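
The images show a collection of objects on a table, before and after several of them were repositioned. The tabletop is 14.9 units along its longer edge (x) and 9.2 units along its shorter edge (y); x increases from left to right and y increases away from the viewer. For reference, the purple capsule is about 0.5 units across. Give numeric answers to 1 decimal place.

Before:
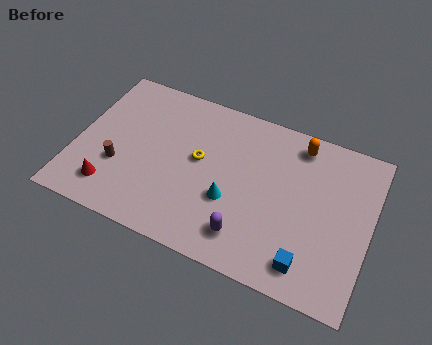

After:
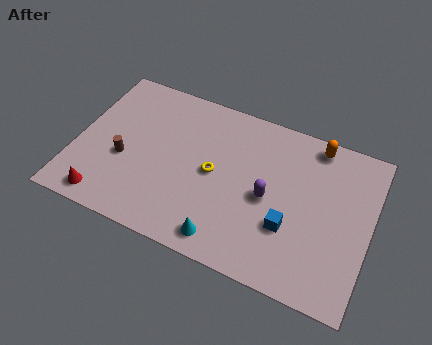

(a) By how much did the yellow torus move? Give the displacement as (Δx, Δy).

(0.8, -0.5)

The yellow torus started near (6.2, 5.1) and ended near (7.0, 4.6).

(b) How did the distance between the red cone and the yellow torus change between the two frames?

+0.9

They were about 5.3 units apart before and 6.2 after — 0.9 units further apart.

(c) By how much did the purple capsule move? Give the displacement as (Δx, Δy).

(0.8, 2.5)

From the two frames, the purple capsule sits at roughly (9.0, 1.8) before and (9.8, 4.3) after.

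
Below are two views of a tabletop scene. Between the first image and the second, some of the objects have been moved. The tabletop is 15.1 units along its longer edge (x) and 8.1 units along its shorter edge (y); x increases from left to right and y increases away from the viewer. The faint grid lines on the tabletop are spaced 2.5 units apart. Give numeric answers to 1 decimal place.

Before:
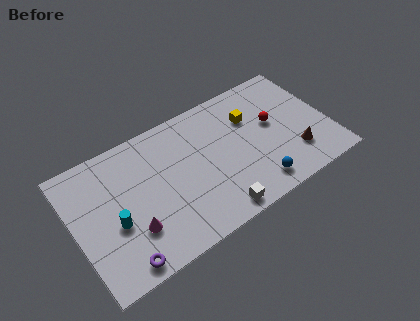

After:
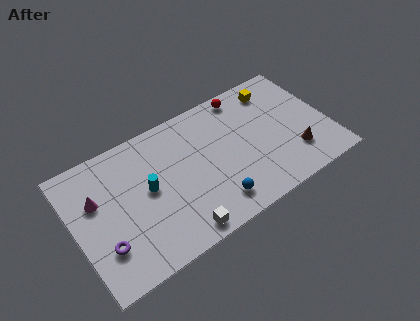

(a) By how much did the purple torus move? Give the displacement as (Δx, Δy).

(-0.8, 1.4)

From the two frames, the purple torus sits at roughly (2.2, 0.9) before and (1.4, 2.3) after.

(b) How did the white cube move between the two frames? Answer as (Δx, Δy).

(-2.2, 0.0)

The white cube started near (7.8, 0.9) and ended near (5.6, 0.9).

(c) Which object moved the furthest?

the magenta cone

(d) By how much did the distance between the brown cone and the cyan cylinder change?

-1.9

Before: roughly 10.7 units apart; after: 8.8. That's 1.9 units closer together.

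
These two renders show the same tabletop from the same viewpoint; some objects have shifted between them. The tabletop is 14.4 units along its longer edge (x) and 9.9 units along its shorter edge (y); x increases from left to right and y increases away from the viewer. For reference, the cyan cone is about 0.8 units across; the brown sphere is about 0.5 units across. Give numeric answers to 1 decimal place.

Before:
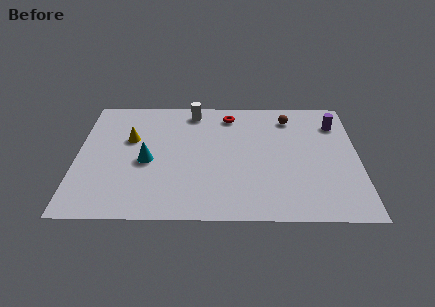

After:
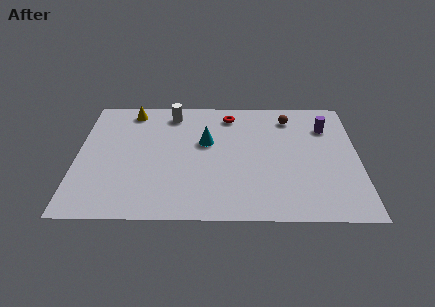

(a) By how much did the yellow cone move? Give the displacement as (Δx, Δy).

(0.0, 2.4)

The yellow cone started near (2.7, 6.2) and ended near (2.7, 8.6).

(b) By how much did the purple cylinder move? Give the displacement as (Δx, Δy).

(-0.5, -0.3)

The purple cylinder started near (13.3, 7.6) and ended near (12.8, 7.3).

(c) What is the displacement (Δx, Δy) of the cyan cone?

(3.0, 1.6)

The cyan cone started near (3.6, 4.4) and ended near (6.6, 6.0).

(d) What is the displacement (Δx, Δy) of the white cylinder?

(-1.1, -0.2)

The white cylinder started near (5.9, 8.6) and ended near (4.8, 8.4).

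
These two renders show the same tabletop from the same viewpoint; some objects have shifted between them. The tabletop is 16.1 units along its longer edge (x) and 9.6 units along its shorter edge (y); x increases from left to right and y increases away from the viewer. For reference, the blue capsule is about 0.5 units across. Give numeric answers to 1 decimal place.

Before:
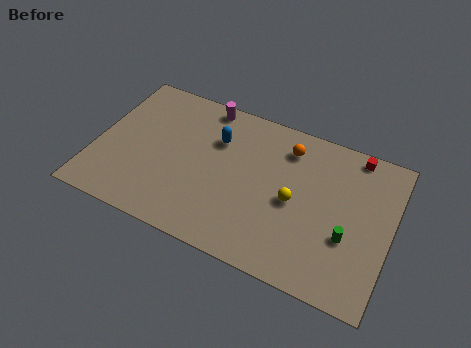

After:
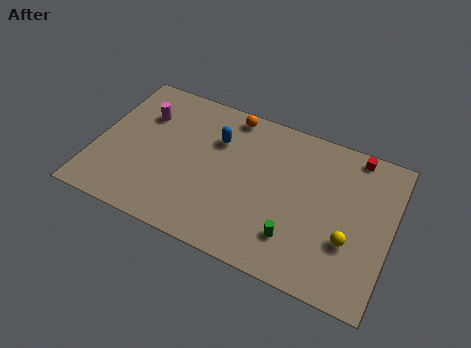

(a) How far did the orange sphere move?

3.4

The orange sphere moved from about (10.2, 7.7) to (6.9, 8.6), a distance of √(3.3² + 0.9²) ≈ 3.4.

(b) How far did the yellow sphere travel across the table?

3.3

The yellow sphere was near (10.9, 4.5) before and (14.0, 3.3) after, so it travelled √(3.1² + 1.2²) ≈ 3.3 units.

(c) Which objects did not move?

the red cube and the blue capsule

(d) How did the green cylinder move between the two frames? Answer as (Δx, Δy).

(-2.7, -1.2)

The green cylinder was at about (13.9, 3.5) and moved to about (11.2, 2.3).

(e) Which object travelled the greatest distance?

the magenta cylinder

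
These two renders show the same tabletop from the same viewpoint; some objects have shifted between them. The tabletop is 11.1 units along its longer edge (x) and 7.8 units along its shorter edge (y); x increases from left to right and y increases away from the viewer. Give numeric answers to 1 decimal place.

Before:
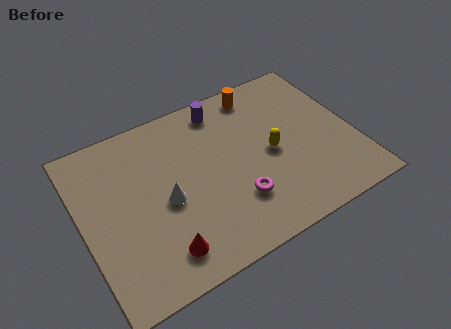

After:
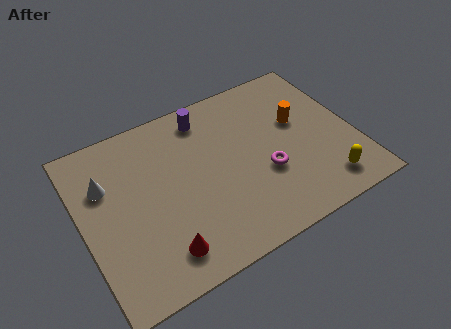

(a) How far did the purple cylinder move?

0.7

The purple cylinder moved from about (6.1, 6.7) to (5.4, 6.6), a distance of √(0.7² + 0.1²) ≈ 0.7.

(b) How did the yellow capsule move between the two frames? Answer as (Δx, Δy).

(1.8, -2.4)

The yellow capsule started near (7.7, 3.7) and ended near (9.5, 1.3).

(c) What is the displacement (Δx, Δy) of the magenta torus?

(1.3, 0.7)

From the two frames, the magenta torus sits at roughly (6.0, 2.2) before and (7.3, 2.9) after.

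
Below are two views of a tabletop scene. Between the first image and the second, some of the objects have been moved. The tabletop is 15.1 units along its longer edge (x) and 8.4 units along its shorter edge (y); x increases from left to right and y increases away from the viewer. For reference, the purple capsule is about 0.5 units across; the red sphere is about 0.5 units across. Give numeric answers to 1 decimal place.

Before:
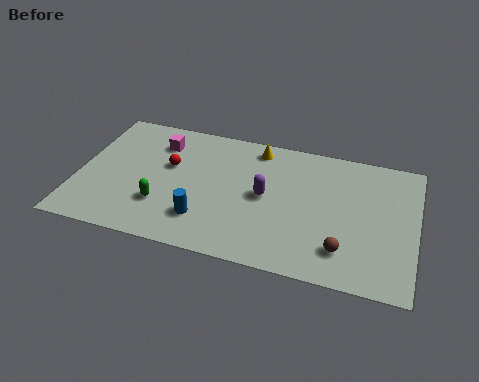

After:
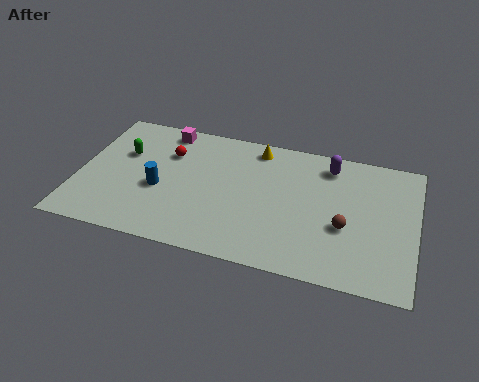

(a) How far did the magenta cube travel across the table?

0.9

The magenta cube was near (3.4, 6.5) before and (3.6, 7.4) after, so it travelled √(0.2² + 0.9²) ≈ 0.9 units.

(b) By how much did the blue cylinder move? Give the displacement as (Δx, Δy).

(-2.1, 1.4)

From the two frames, the blue cylinder sits at roughly (5.8, 2.1) before and (3.7, 3.5) after.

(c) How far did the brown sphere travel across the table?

1.4

From (12.0, 1.9) to (12.0, 3.3), the brown sphere covered √(0.0² + 1.4²) ≈ 1.4 units.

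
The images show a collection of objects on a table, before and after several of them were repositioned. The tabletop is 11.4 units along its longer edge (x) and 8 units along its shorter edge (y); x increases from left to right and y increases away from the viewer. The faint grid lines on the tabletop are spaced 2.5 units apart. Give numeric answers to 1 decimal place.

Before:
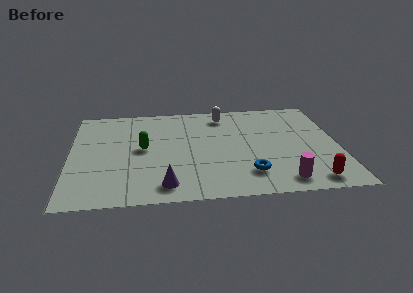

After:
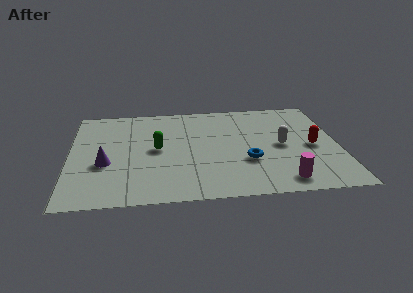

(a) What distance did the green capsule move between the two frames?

0.6

The green capsule moved from about (3.1, 4.2) to (3.7, 4.1), a distance of √(0.6² + 0.1²) ≈ 0.6.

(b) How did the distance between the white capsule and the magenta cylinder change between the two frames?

-3.3

Before: roughly 6.1 units apart; after: 2.8. That's 3.3 units closer together.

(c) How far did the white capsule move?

3.7

From (6.6, 6.7) to (9.0, 3.9), the white capsule covered √(2.4² + 2.8²) ≈ 3.7 units.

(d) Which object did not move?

the magenta cylinder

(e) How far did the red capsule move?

2.7

The red capsule was near (10.1, 1.0) before and (10.3, 3.7) after, so it travelled √(0.2² + 2.7²) ≈ 2.7 units.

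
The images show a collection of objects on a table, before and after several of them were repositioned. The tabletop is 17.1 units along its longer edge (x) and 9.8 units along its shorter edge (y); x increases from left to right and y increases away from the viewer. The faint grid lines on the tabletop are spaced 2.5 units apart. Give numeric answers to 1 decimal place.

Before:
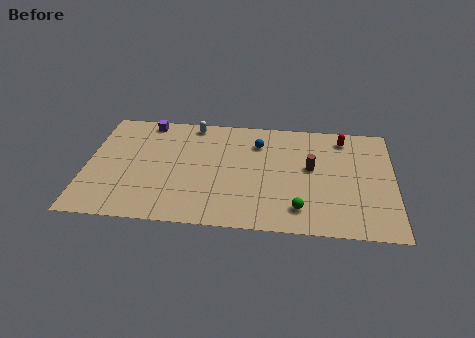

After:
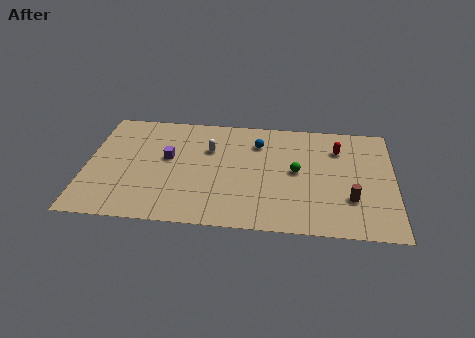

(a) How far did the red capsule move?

1.0

From (14.3, 8.3) to (14.0, 7.3), the red capsule covered √(0.3² + 1.0²) ≈ 1.0 units.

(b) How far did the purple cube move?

3.5

The purple cube was near (3.2, 8.8) before and (4.5, 5.6) after, so it travelled √(1.3² + 3.2²) ≈ 3.5 units.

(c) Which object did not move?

the blue sphere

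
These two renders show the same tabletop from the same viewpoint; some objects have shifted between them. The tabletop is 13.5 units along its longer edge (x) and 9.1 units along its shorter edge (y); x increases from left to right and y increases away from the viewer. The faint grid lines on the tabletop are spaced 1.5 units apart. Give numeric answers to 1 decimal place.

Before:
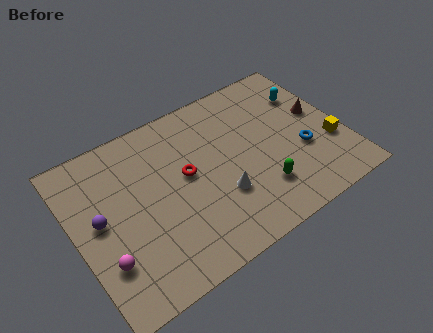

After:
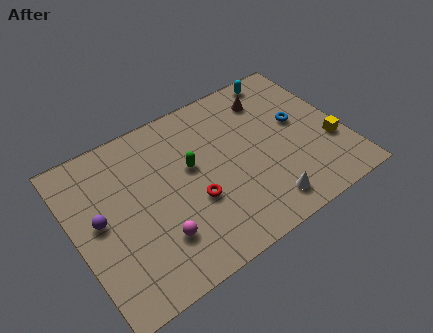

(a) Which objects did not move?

the purple sphere and the yellow cube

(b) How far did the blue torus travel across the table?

1.7

The blue torus was near (11.3, 3.4) before and (11.4, 5.1) after, so it travelled √(0.1² + 1.7²) ≈ 1.7 units.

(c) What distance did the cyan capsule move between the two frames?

2.0

The cyan capsule moved from about (12.2, 6.5) to (11.2, 8.2), a distance of √(1.0² + 1.7²) ≈ 2.0.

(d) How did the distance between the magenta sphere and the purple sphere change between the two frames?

+1.3

Before: roughly 2.2 units apart; after: 3.5. That's 1.3 units further apart.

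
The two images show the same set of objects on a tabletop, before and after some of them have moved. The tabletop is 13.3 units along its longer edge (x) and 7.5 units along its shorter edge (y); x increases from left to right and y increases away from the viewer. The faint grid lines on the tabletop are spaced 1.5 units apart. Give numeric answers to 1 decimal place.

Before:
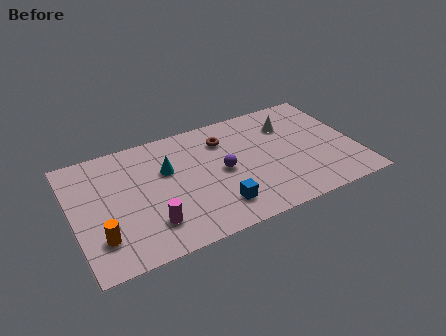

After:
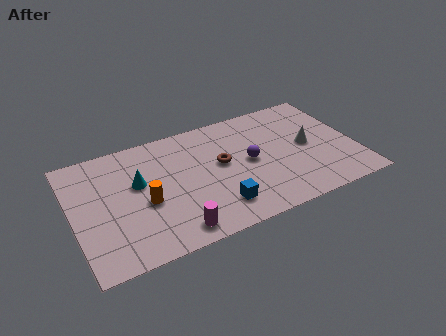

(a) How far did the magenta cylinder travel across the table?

1.3

The magenta cylinder was near (3.4, 1.8) before and (4.4, 1.0) after, so it travelled √(1.0² + 0.8²) ≈ 1.3 units.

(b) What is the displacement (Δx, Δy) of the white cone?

(0.7, -1.7)

The white cone started near (10.4, 5.5) and ended near (11.1, 3.8).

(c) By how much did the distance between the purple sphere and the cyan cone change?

+2.5

The distance was about 2.7 in the first image and 5.2 in the second, so they moved 2.5 units further apart.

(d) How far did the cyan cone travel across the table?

1.4

From (4.5, 4.8) to (3.1, 4.5), the cyan cone covered √(1.4² + 0.3²) ≈ 1.4 units.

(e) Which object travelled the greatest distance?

the orange cylinder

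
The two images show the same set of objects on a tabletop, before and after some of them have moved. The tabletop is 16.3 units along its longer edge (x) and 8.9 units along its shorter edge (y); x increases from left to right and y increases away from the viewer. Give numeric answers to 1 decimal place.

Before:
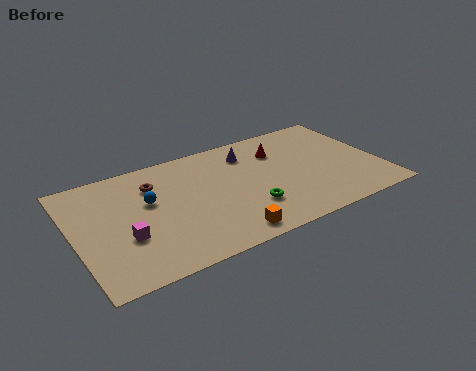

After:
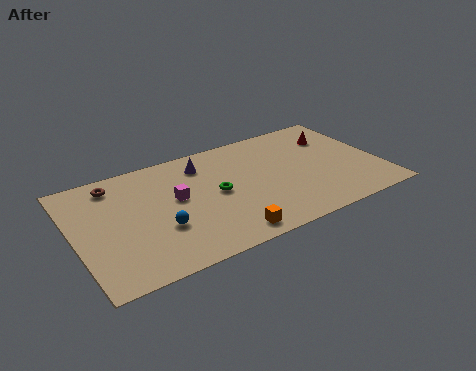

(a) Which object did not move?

the orange cube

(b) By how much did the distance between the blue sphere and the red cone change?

+3.3

Before: roughly 7.3 units apart; after: 10.6. That's 3.3 units further apart.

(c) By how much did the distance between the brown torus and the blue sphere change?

+3.5

Before: roughly 1.3 units apart; after: 4.8. That's 3.5 units further apart.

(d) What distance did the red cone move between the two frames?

3.1

The red cone was near (11.2, 6.5) before and (14.3, 6.5) after, so it travelled √(3.1² + 0.0²) ≈ 3.1 units.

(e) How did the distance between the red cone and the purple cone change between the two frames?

+5.5

Before: roughly 1.7 units apart; after: 7.2. That's 5.5 units further apart.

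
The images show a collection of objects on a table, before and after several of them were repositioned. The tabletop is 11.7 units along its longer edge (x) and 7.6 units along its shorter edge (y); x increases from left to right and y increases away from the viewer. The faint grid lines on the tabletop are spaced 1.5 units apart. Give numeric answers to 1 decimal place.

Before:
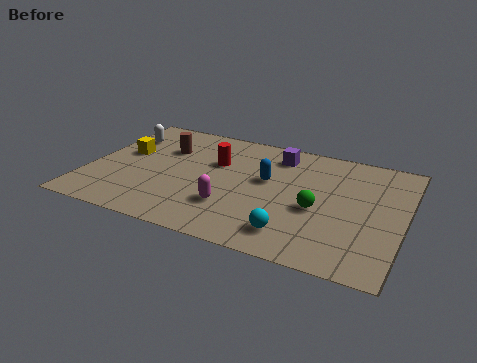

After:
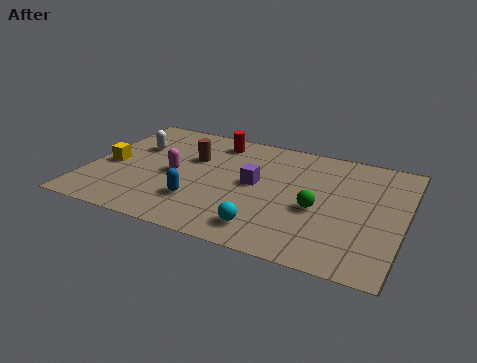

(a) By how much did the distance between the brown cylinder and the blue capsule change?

-1.2

They were about 4.1 units apart before and 2.9 after — 1.2 units closer together.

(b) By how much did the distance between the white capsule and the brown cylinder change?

+0.5

Before: roughly 1.7 units apart; after: 2.2. That's 0.5 units further apart.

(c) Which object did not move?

the green sphere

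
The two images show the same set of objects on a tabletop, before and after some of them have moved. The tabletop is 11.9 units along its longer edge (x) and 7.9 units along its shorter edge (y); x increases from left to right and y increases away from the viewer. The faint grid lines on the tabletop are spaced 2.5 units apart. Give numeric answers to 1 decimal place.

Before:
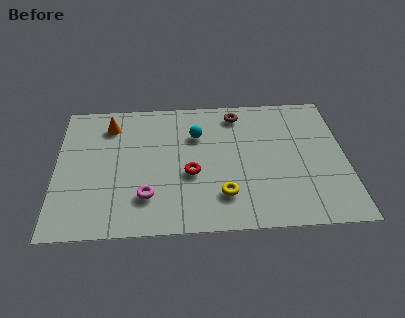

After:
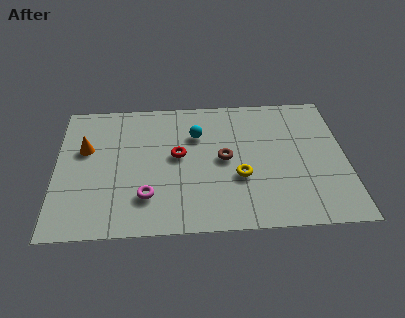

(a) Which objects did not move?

the cyan sphere and the magenta torus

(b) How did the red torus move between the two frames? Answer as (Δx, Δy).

(-0.5, 1.1)

The red torus was at about (5.5, 3.2) and moved to about (5.0, 4.3).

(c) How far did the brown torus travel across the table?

2.8

The brown torus moved from about (7.5, 6.7) to (6.9, 4.0), a distance of √(0.6² + 2.7²) ≈ 2.8.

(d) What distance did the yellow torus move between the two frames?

1.2

The yellow torus was near (6.8, 1.9) before and (7.5, 2.9) after, so it travelled √(0.7² + 1.0²) ≈ 1.2 units.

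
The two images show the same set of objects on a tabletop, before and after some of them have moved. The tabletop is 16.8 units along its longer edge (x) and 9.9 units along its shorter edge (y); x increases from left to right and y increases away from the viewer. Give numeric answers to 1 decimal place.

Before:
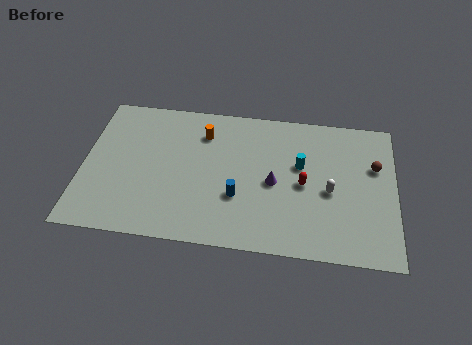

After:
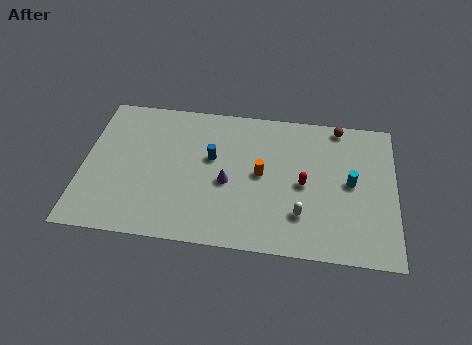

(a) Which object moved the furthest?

the orange cylinder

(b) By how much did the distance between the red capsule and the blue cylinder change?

+1.4

They were about 3.7 units apart before and 5.1 after — 1.4 units further apart.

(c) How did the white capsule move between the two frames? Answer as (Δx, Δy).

(-1.5, -1.8)

The white capsule started near (13.3, 4.4) and ended near (11.8, 2.6).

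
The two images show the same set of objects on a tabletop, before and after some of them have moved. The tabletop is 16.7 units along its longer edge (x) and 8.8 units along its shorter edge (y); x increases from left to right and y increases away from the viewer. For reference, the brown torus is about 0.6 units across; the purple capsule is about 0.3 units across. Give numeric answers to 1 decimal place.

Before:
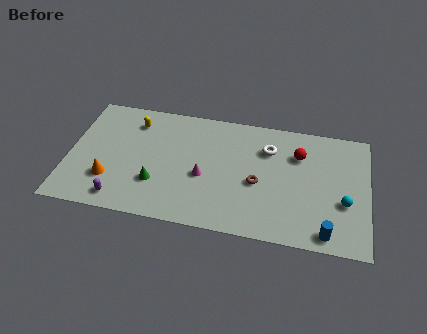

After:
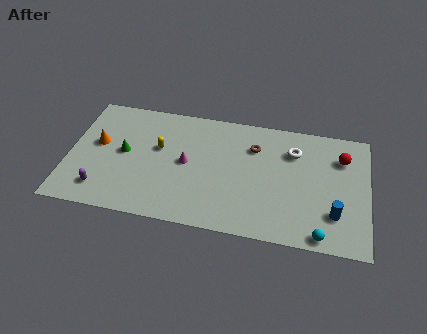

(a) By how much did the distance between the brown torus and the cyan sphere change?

+2.0

Before: roughly 4.8 units apart; after: 6.8. That's 2.0 units further apart.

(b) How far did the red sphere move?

2.4

From (12.8, 6.3) to (15.2, 6.5), the red sphere covered √(2.4² + 0.2²) ≈ 2.4 units.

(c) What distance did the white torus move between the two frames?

1.4

The white torus moved from about (11.1, 6.4) to (12.5, 6.5), a distance of √(1.4² + 0.1²) ≈ 1.4.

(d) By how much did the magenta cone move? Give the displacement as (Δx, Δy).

(-1.0, 0.8)

From the two frames, the magenta cone sits at roughly (7.6, 3.7) before and (6.6, 4.5) after.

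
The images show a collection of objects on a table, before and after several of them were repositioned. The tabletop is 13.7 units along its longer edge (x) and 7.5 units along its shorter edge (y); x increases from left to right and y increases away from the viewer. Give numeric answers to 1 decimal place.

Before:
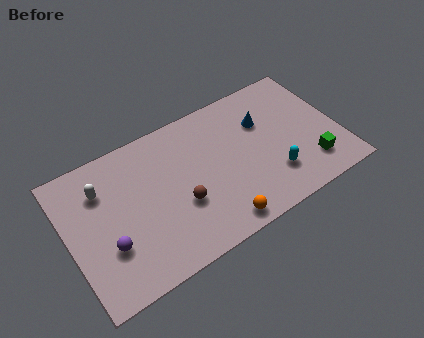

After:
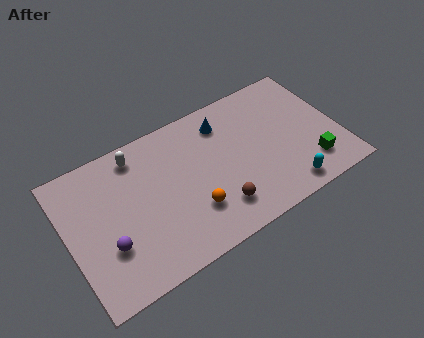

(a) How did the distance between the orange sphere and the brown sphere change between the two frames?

-1.2

They were about 2.5 units apart before and 1.3 after — 1.2 units closer together.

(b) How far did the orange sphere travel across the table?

1.7

The orange sphere was near (7.1, 0.9) before and (6.0, 2.2) after, so it travelled √(1.1² + 1.3²) ≈ 1.7 units.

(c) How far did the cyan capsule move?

1.1

The cyan capsule was near (10.1, 2.0) before and (10.6, 1.0) after, so it travelled √(0.5² + 1.0²) ≈ 1.1 units.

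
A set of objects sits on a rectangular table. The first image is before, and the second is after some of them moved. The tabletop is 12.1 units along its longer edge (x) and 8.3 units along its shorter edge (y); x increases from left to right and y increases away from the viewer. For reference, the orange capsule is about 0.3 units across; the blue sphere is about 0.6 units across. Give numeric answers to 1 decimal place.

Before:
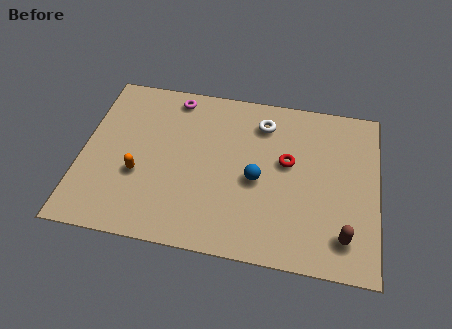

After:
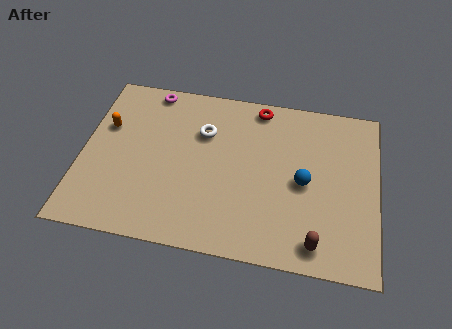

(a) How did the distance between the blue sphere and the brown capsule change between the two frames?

-1.3

Before: roughly 4.2 units apart; after: 2.9. That's 1.3 units closer together.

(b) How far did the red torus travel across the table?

2.9

From (8.4, 4.8) to (7.1, 7.4), the red torus covered √(1.3² + 2.6²) ≈ 2.9 units.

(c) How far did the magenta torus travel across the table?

1.0

The magenta torus moved from about (3.6, 7.3) to (2.6, 7.5), a distance of √(1.0² + 0.2²) ≈ 1.0.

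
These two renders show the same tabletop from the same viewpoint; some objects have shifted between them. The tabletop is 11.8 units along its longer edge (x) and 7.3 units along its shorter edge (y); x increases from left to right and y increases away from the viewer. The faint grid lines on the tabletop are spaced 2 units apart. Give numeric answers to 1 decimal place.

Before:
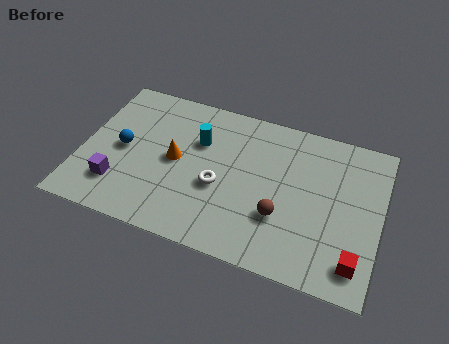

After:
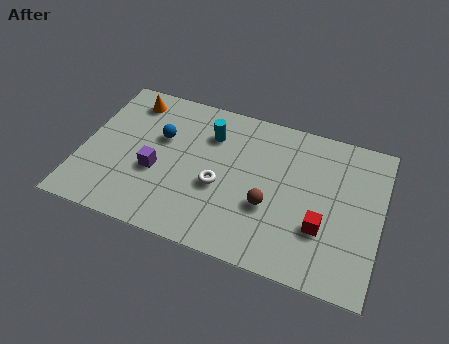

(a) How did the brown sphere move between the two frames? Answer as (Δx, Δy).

(-0.5, 0.3)

From the two frames, the brown sphere sits at roughly (8.0, 2.4) before and (7.5, 2.7) after.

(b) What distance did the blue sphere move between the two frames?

1.7

The blue sphere moved from about (1.6, 3.6) to (3.0, 4.6), a distance of √(1.4² + 1.0²) ≈ 1.7.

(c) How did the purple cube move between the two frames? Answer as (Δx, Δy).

(1.4, 1.1)

The purple cube started near (1.6, 1.8) and ended near (3.0, 2.9).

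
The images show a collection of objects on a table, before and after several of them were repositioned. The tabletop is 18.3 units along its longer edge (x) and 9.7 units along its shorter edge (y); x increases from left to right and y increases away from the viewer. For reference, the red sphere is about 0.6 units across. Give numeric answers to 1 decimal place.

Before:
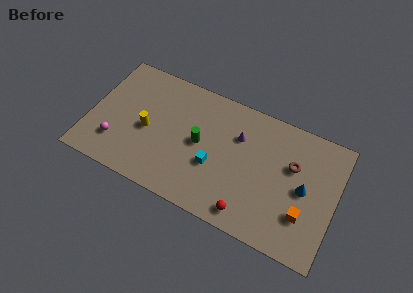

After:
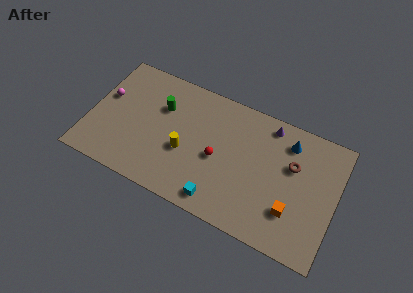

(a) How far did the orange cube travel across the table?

0.9

The orange cube moved from about (16.2, 2.9) to (15.3, 2.8), a distance of √(0.9² + 0.1²) ≈ 0.9.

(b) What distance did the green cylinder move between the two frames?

3.5

The green cylinder was near (8.2, 5.0) before and (5.1, 6.6) after, so it travelled √(3.1² + 1.6²) ≈ 3.5 units.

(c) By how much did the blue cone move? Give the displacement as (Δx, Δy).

(-1.5, 3.0)

The blue cone started near (16.0, 4.8) and ended near (14.5, 7.8).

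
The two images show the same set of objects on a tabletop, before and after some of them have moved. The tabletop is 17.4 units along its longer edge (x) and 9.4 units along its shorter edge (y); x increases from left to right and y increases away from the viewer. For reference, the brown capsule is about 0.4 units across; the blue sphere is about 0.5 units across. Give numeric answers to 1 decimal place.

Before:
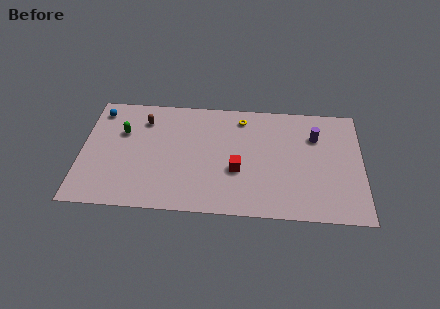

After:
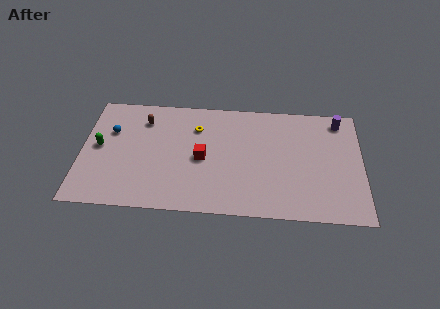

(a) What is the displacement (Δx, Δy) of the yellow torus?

(-2.8, -1.0)

From the two frames, the yellow torus sits at roughly (9.9, 7.9) before and (7.1, 6.9) after.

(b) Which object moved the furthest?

the yellow torus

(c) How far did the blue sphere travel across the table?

1.9

From (1.0, 7.9) to (1.8, 6.2), the blue sphere covered √(0.8² + 1.7²) ≈ 1.9 units.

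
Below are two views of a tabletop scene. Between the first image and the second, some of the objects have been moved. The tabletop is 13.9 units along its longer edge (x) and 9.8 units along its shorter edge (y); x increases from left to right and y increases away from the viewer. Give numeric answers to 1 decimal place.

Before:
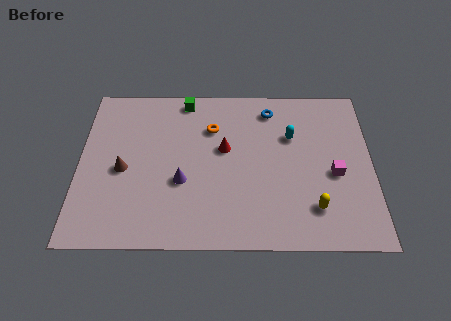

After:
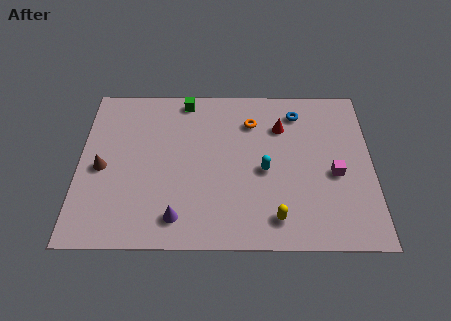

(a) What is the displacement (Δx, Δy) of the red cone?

(2.7, 1.4)

The red cone was at about (6.9, 5.7) and moved to about (9.6, 7.1).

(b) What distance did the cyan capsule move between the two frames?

2.5

From (10.1, 6.5) to (8.8, 4.4), the cyan capsule covered √(1.3² + 2.1²) ≈ 2.5 units.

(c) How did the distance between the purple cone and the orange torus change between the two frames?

+3.2

The distance was about 3.6 in the first image and 6.8 in the second, so they moved 3.2 units further apart.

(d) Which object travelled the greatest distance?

the red cone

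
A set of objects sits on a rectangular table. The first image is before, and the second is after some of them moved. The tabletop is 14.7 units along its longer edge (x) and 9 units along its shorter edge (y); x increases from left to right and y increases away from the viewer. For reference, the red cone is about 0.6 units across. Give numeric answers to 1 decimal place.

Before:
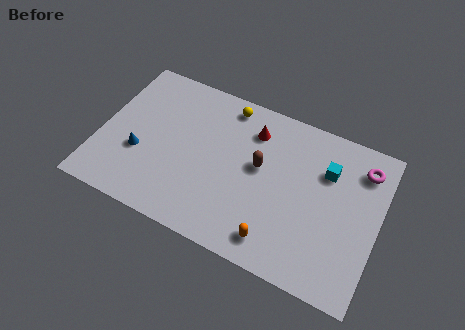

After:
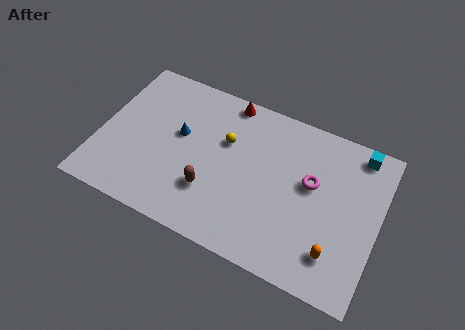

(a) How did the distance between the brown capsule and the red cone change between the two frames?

+3.5

Before: roughly 2.0 units apart; after: 5.5. That's 3.5 units further apart.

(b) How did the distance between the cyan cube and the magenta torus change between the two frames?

+1.5

Before: roughly 2.0 units apart; after: 3.5. That's 1.5 units further apart.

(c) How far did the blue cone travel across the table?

2.7

The blue cone moved from about (2.2, 3.3) to (4.1, 5.2), a distance of √(1.9² + 1.9²) ≈ 2.7.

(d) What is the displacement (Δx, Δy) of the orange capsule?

(3.0, 0.6)

The orange capsule was at about (9.7, 1.4) and moved to about (12.7, 2.0).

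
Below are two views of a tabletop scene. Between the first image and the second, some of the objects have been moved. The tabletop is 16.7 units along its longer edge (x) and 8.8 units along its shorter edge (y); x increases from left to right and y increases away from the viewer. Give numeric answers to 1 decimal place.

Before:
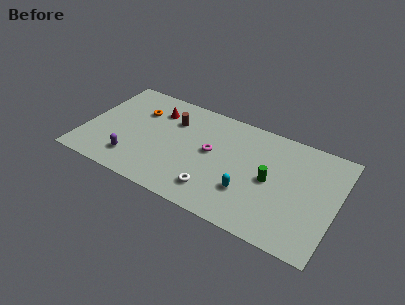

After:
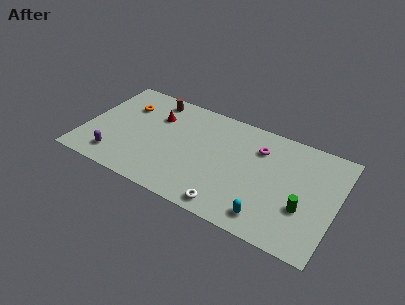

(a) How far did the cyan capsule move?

2.0

From (11.1, 2.7) to (12.6, 1.4), the cyan capsule covered √(1.5² + 1.3²) ≈ 2.0 units.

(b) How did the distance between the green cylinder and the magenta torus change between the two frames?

+0.7

They were about 4.0 units apart before and 4.7 after — 0.7 units further apart.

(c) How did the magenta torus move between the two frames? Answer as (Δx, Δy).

(3.0, 1.7)

The magenta torus started near (8.4, 4.8) and ended near (11.4, 6.5).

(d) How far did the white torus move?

1.4

The white torus was near (9.0, 1.8) before and (10.1, 1.0) after, so it travelled √(1.1² + 0.8²) ≈ 1.4 units.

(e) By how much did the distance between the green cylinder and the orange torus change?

+3.4

The distance was about 9.3 in the first image and 12.7 in the second, so they moved 3.4 units further apart.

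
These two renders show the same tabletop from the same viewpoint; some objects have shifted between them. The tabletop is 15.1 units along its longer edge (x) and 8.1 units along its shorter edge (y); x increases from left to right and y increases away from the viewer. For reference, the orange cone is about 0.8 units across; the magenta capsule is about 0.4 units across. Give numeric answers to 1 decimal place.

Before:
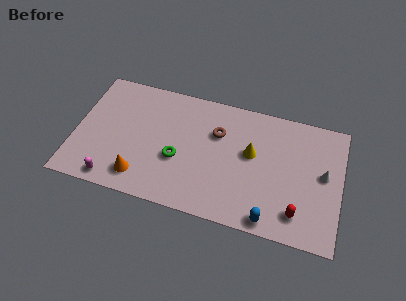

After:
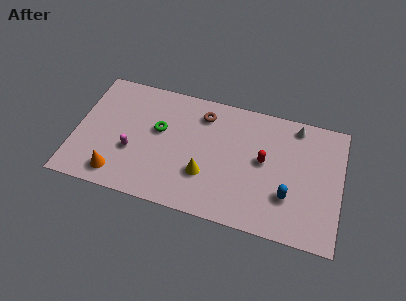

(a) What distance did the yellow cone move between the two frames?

3.3

The yellow cone moved from about (10.0, 4.7) to (7.5, 2.6), a distance of √(2.5² + 2.1²) ≈ 3.3.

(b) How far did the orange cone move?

1.3

From (3.9, 1.5) to (2.6, 1.3), the orange cone covered √(1.3² + 0.2²) ≈ 1.3 units.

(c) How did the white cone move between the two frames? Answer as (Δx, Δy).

(-1.7, 2.7)

The white cone started near (14.1, 4.4) and ended near (12.4, 7.1).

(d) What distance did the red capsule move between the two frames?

3.5

The red capsule moved from about (12.8, 1.6) to (10.7, 4.4), a distance of √(2.1² + 2.8²) ≈ 3.5.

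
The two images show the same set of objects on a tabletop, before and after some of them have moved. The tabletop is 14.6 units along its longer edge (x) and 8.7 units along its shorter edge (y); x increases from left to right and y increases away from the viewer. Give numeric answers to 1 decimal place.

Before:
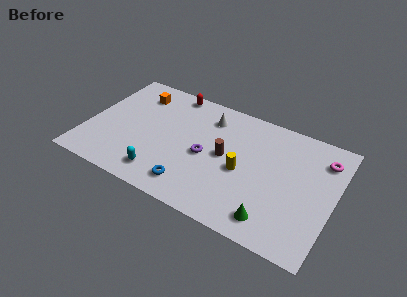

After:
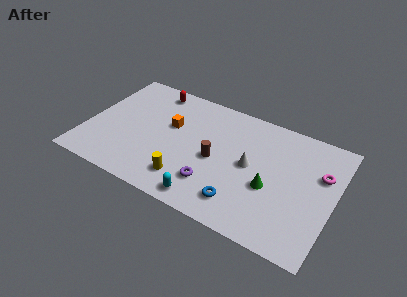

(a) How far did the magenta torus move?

1.1

The magenta torus was near (13.7, 6.8) before and (13.7, 5.7) after, so it travelled √(0.0² + 1.1²) ≈ 1.1 units.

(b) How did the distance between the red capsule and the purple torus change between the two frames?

+2.3

They were about 4.7 units apart before and 7.0 after — 2.3 units further apart.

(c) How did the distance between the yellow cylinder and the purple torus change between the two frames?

-0.6

The distance was about 2.2 in the first image and 1.6 in the second, so they moved 0.6 units closer together.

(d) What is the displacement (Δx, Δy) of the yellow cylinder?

(-3.0, -2.1)

The yellow cylinder was at about (9.3, 3.9) and moved to about (6.3, 1.8).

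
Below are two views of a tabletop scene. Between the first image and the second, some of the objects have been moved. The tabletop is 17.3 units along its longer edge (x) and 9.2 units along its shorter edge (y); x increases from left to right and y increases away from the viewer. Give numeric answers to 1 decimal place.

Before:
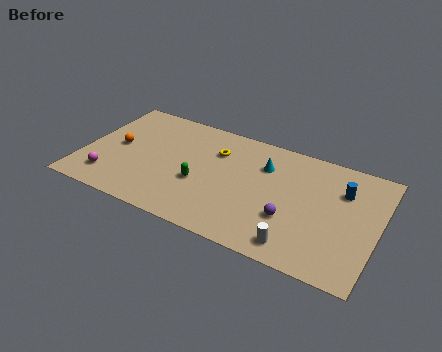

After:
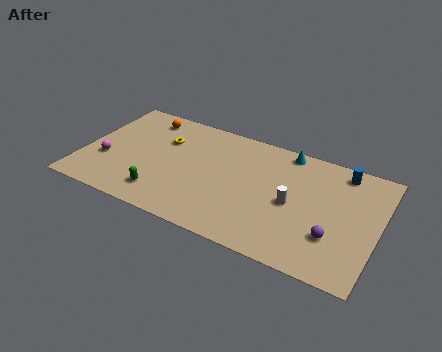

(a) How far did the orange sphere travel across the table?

3.3

The orange sphere was near (1.9, 4.7) before and (3.1, 7.8) after, so it travelled √(1.2² + 3.1²) ≈ 3.3 units.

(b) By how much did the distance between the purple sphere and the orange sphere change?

+2.2

The distance was about 10.6 in the first image and 12.8 in the second, so they moved 2.2 units further apart.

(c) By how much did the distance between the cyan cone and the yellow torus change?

+4.5

Before: roughly 2.9 units apart; after: 7.4. That's 4.5 units further apart.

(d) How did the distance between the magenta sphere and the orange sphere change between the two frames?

+2.0

They were about 2.8 units apart before and 4.8 after — 2.0 units further apart.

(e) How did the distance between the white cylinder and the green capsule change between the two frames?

+1.4

They were about 6.4 units apart before and 7.8 after — 1.4 units further apart.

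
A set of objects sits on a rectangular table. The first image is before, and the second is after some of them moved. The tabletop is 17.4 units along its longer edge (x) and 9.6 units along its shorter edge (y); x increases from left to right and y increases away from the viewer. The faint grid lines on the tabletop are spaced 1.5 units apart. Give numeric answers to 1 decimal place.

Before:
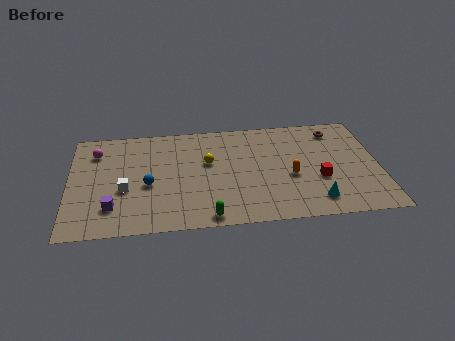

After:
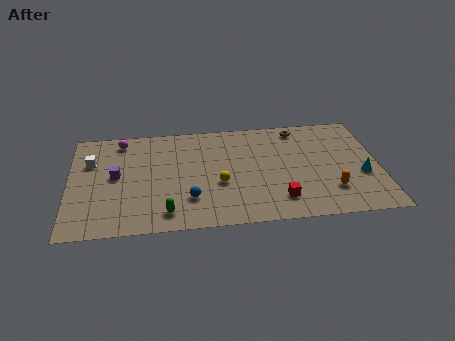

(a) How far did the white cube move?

3.3

The white cube was near (3.1, 3.8) before and (1.2, 6.5) after, so it travelled √(1.9² + 2.7²) ≈ 3.3 units.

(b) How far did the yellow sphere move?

2.1

From (7.8, 5.8) to (8.4, 3.8), the yellow sphere covered √(0.6² + 2.0²) ≈ 2.1 units.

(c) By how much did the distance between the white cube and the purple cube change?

+0.3

They were about 1.7 units apart before and 2.0 after — 0.3 units further apart.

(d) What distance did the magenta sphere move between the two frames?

1.7

From (1.5, 7.4) to (2.9, 8.3), the magenta sphere covered √(1.4² + 0.9²) ≈ 1.7 units.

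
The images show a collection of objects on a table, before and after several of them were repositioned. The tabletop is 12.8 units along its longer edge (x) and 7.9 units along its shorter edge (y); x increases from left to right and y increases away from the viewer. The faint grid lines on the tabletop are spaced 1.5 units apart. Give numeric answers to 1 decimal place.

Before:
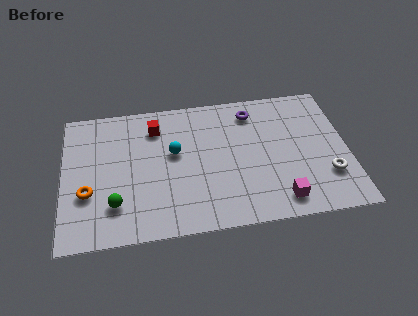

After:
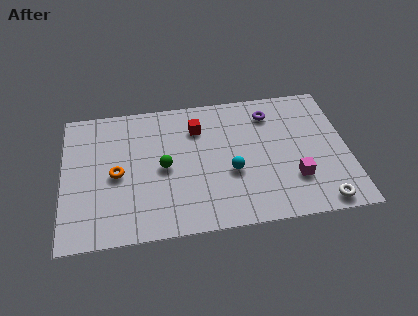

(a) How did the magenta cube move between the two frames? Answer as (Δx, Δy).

(0.7, 1.1)

From the two frames, the magenta cube sits at roughly (9.6, 1.2) before and (10.3, 2.3) after.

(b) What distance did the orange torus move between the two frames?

1.6

The orange torus moved from about (1.1, 2.8) to (2.4, 3.7), a distance of √(1.3² + 0.9²) ≈ 1.6.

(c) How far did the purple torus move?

0.8

The purple torus was near (8.6, 6.5) before and (9.4, 6.3) after, so it travelled √(0.8² + 0.2²) ≈ 0.8 units.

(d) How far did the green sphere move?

2.8

The green sphere was near (2.3, 2.0) before and (4.5, 3.8) after, so it travelled √(2.2² + 1.8²) ≈ 2.8 units.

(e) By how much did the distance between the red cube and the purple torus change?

-1.1

Before: roughly 4.4 units apart; after: 3.3. That's 1.1 units closer together.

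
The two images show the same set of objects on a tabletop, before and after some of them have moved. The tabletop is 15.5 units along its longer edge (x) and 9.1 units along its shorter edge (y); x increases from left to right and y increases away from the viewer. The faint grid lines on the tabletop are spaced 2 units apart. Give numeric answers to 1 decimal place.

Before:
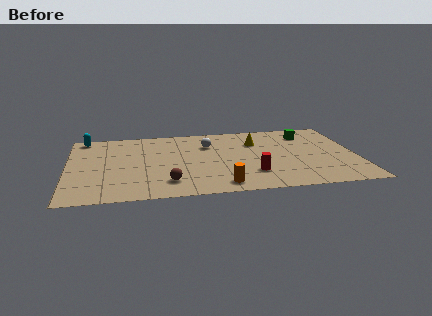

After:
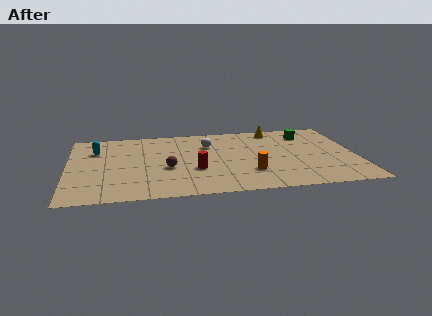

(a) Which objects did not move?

the green cube and the white sphere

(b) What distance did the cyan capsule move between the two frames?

1.8

From (0.9, 8.2) to (1.5, 6.5), the cyan capsule covered √(0.6² + 1.7²) ≈ 1.8 units.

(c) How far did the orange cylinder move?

2.1

The orange cylinder moved from about (8.1, 1.2) to (9.7, 2.6), a distance of √(1.6² + 1.4²) ≈ 2.1.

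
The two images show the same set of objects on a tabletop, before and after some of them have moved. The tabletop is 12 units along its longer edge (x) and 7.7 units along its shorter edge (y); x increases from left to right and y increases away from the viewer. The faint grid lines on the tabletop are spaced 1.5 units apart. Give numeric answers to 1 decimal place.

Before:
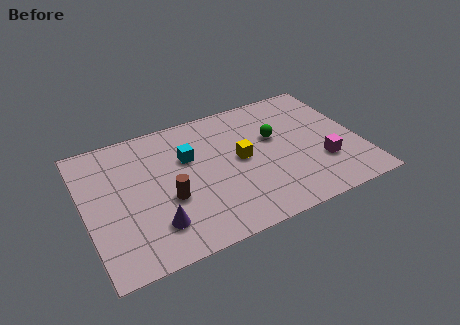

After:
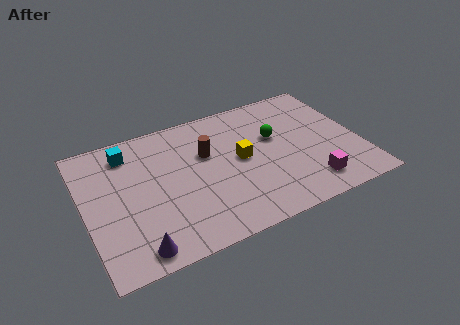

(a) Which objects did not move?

the green sphere and the yellow cube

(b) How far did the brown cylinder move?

2.7

The brown cylinder was near (3.5, 3.0) before and (5.4, 4.9) after, so it travelled √(1.9² + 1.9²) ≈ 2.7 units.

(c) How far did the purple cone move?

1.3

The purple cone moved from about (2.8, 1.8) to (1.9, 0.9), a distance of √(0.9² + 0.9²) ≈ 1.3.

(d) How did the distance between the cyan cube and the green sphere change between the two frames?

+2.7

They were about 3.8 units apart before and 6.5 after — 2.7 units further apart.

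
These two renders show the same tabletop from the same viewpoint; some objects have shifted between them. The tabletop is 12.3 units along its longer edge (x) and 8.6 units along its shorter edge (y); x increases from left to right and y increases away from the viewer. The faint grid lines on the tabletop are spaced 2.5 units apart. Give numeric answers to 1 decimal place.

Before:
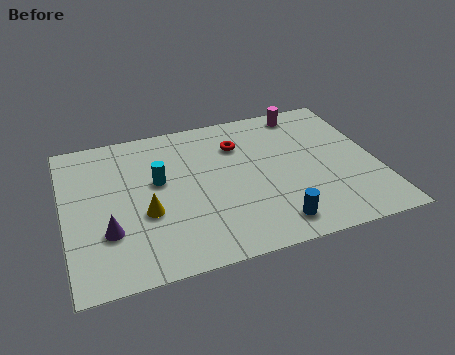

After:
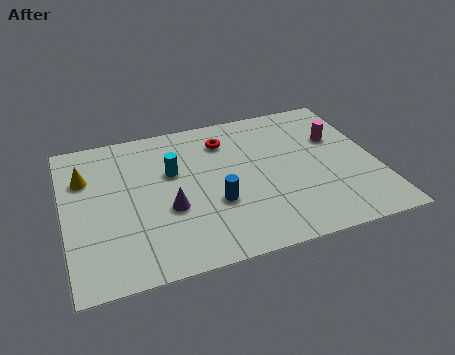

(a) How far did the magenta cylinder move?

2.3

The magenta cylinder was near (9.8, 7.6) before and (10.9, 5.6) after, so it travelled √(1.1² + 2.0²) ≈ 2.3 units.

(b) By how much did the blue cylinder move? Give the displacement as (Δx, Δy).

(-2.1, 1.8)

The blue cylinder was at about (7.9, 1.3) and moved to about (5.8, 3.1).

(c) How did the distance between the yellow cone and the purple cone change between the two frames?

+2.5

The distance was about 1.6 in the first image and 4.1 in the second, so they moved 2.5 units further apart.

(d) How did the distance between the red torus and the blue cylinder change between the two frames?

-1.4

The distance was about 5.1 in the first image and 3.7 in the second, so they moved 1.4 units closer together.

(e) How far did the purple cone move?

2.5

The purple cone was near (1.6, 2.7) before and (4.0, 3.3) after, so it travelled √(2.4² + 0.6²) ≈ 2.5 units.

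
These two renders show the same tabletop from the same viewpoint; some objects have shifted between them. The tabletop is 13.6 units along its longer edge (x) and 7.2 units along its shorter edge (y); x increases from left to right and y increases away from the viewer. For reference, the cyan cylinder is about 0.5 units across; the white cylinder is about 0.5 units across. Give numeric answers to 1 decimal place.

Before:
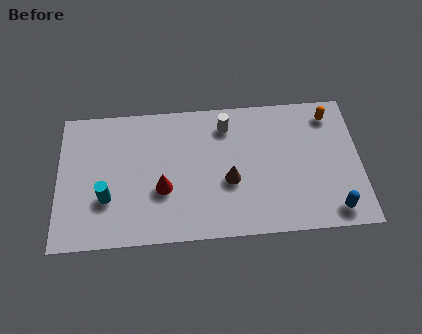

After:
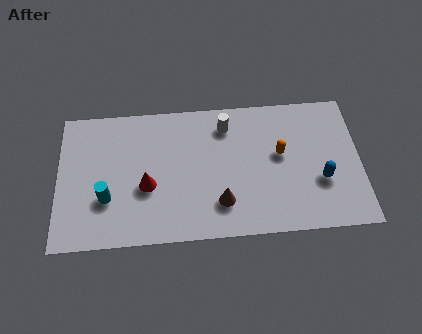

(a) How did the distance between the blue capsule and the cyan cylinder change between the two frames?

-0.6

The distance was about 10.2 in the first image and 9.6 in the second, so they moved 0.6 units closer together.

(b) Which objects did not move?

the white cylinder and the cyan cylinder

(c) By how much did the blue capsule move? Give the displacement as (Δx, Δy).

(-0.5, 1.6)

From the two frames, the blue capsule sits at roughly (12.3, 1.0) before and (11.8, 2.6) after.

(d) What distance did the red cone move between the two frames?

0.7

The red cone moved from about (4.7, 2.7) to (4.0, 2.9), a distance of √(0.7² + 0.2²) ≈ 0.7.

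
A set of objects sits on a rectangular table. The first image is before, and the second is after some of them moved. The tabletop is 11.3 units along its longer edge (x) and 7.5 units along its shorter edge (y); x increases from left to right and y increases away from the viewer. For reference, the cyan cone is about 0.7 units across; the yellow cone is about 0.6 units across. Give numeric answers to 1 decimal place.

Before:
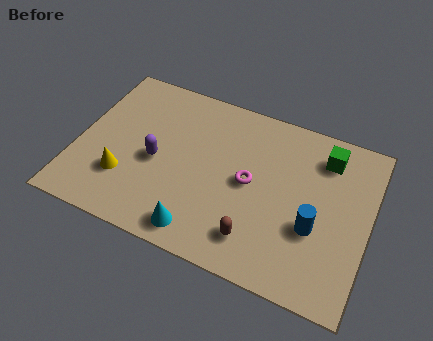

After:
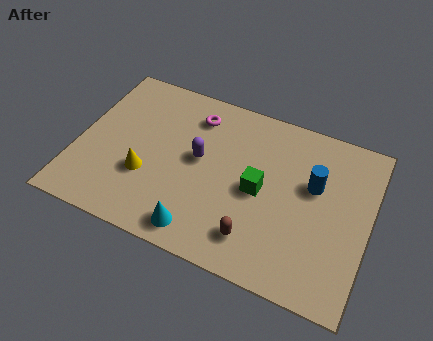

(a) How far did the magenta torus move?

3.3

From (6.7, 3.8) to (4.3, 6.0), the magenta torus covered √(2.4² + 2.2²) ≈ 3.3 units.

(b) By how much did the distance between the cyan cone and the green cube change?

-3.3

Before: roughly 6.6 units apart; after: 3.3. That's 3.3 units closer together.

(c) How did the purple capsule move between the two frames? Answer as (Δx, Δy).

(1.6, 0.7)

From the two frames, the purple capsule sits at roughly (3.1, 3.4) before and (4.7, 4.1) after.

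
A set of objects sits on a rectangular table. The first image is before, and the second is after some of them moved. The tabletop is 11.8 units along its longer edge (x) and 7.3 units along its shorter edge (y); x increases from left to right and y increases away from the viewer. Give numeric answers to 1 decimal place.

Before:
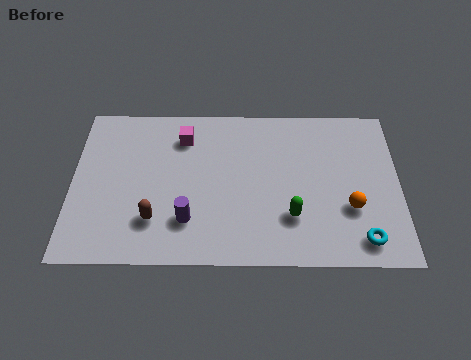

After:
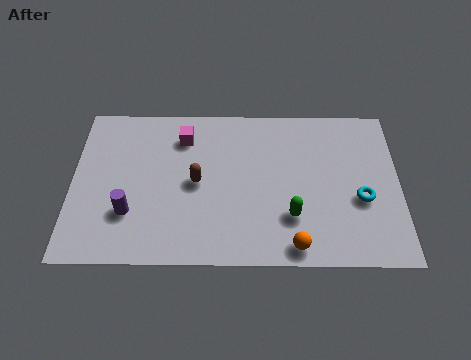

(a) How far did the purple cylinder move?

2.1

From (4.2, 1.9) to (2.1, 2.2), the purple cylinder covered √(2.1² + 0.3²) ≈ 2.1 units.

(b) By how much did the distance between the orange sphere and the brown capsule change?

-2.5

They were about 7.0 units apart before and 4.5 after — 2.5 units closer together.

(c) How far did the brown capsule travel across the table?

2.3

From (3.0, 1.9) to (4.5, 3.6), the brown capsule covered √(1.5² + 1.7²) ≈ 2.3 units.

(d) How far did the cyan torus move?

1.8

The cyan torus was near (10.4, 1.1) before and (10.4, 2.9) after, so it travelled √(0.0² + 1.8²) ≈ 1.8 units.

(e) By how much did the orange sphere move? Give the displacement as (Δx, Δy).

(-2.0, -1.7)

From the two frames, the orange sphere sits at roughly (10.0, 2.5) before and (8.0, 0.8) after.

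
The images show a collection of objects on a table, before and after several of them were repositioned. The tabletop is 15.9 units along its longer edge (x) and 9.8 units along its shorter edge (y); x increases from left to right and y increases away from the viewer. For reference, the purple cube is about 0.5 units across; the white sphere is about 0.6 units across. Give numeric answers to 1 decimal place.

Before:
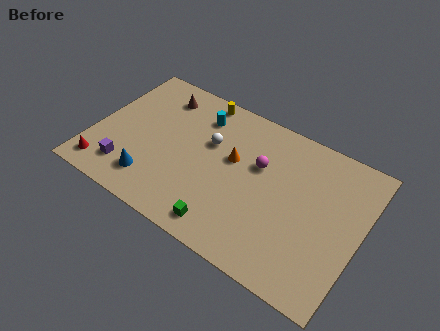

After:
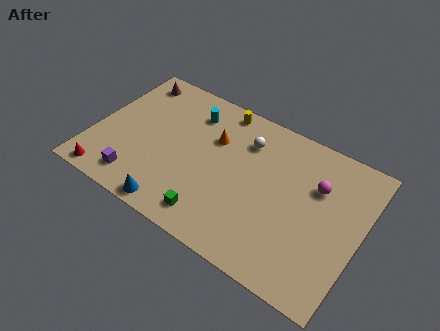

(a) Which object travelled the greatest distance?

the magenta sphere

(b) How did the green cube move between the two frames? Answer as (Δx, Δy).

(-0.8, 0.2)

From the two frames, the green cube sits at roughly (8.5, 1.3) before and (7.7, 1.5) after.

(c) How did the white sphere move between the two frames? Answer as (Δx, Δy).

(2.0, 1.2)

The white sphere started near (6.7, 6.2) and ended near (8.7, 7.4).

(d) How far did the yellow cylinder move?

1.3

The yellow cylinder was near (5.6, 8.9) before and (6.9, 8.8) after, so it travelled √(1.3² + 0.1²) ≈ 1.3 units.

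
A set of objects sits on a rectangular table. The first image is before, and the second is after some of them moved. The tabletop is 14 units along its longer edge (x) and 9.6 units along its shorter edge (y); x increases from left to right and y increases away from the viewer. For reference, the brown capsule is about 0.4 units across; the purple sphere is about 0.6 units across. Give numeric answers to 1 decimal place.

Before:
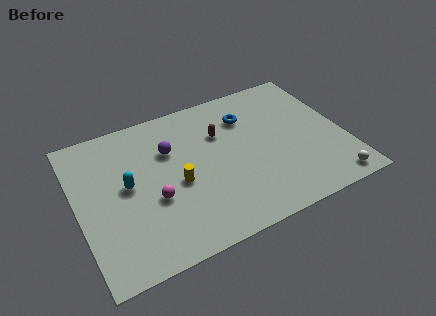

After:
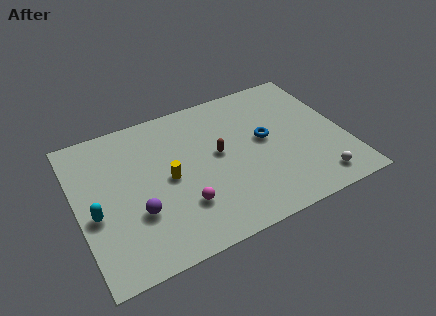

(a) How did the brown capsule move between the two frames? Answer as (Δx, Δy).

(-0.3, -1.3)

The brown capsule started near (7.7, 6.5) and ended near (7.4, 5.2).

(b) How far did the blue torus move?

2.0

The blue torus was near (9.2, 7.1) before and (9.9, 5.2) after, so it travelled √(0.7² + 1.9²) ≈ 2.0 units.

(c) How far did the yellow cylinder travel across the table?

0.6

The yellow cylinder moved from about (5.1, 4.2) to (4.7, 4.7), a distance of √(0.4² + 0.5²) ≈ 0.6.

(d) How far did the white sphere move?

0.8

The white sphere was near (12.8, 1.0) before and (12.1, 1.4) after, so it travelled √(0.7² + 0.4²) ≈ 0.8 units.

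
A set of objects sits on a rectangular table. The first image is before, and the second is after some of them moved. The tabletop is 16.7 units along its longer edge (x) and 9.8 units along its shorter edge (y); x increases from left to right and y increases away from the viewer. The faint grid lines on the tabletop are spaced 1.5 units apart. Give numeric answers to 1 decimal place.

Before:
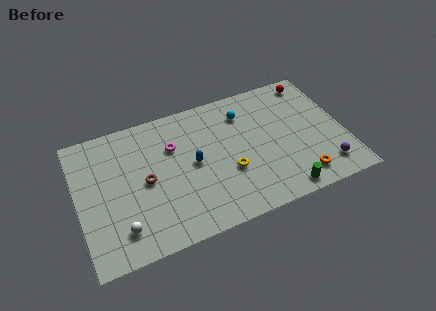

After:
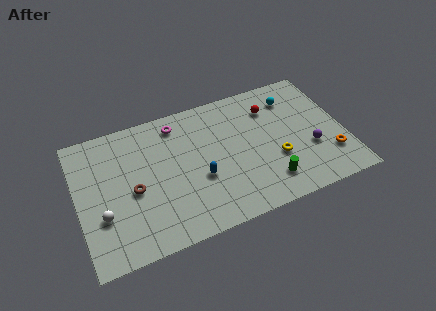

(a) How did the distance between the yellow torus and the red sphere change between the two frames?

-3.8

They were about 7.7 units apart before and 3.9 after — 3.8 units closer together.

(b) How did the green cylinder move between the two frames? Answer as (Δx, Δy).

(-0.8, 1.0)

The green cylinder started near (12.4, 1.0) and ended near (11.6, 2.0).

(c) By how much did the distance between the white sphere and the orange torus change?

+3.0

Before: roughly 11.2 units apart; after: 14.2. That's 3.0 units further apart.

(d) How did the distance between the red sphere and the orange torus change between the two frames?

-1.4

They were about 7.2 units apart before and 5.8 after — 1.4 units closer together.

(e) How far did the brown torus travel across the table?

0.9

The brown torus was near (4.2, 4.8) before and (3.4, 4.4) after, so it travelled √(0.8² + 0.4²) ≈ 0.9 units.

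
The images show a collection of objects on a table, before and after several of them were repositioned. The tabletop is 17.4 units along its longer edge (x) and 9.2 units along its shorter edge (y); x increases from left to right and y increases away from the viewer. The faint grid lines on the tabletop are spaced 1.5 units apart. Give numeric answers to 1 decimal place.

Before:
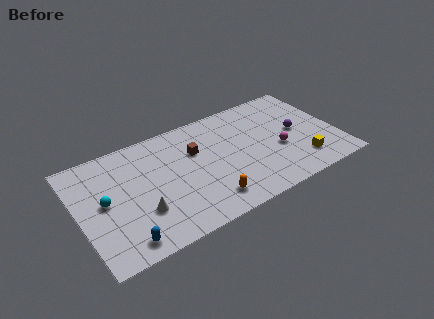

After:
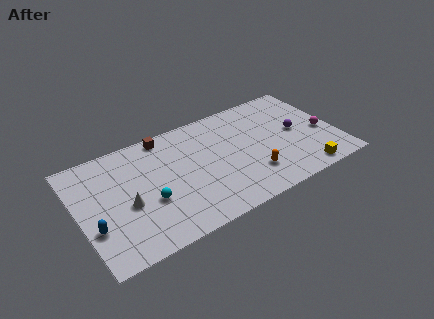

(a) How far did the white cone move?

1.3

From (3.9, 2.9) to (3.1, 3.9), the white cone covered √(0.8² + 1.0²) ≈ 1.3 units.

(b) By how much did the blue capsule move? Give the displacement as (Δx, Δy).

(-1.7, 1.9)

The blue capsule was at about (2.5, 1.2) and moved to about (0.8, 3.1).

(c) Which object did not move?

the purple sphere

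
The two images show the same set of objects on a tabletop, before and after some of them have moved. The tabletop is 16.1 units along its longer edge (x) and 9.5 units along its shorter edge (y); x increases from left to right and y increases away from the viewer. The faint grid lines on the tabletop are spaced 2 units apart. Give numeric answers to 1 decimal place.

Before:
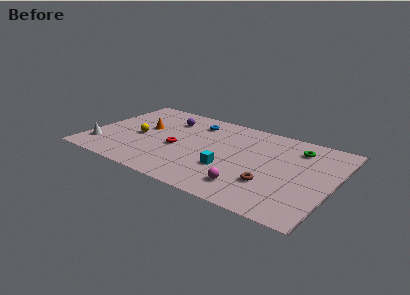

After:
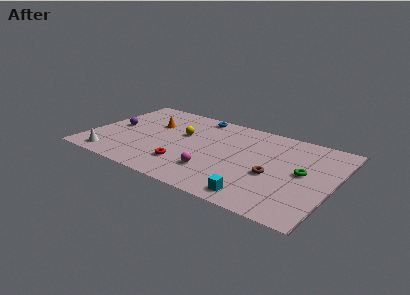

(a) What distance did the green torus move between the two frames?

2.6

From (13.4, 7.5) to (14.1, 5.0), the green torus covered √(0.7² + 2.5²) ≈ 2.6 units.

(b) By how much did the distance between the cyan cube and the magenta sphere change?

+1.4

Before: roughly 2.0 units apart; after: 3.4. That's 1.4 units further apart.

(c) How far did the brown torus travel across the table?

1.0

The brown torus moved from about (12.3, 2.9) to (12.3, 3.9), a distance of √(0.0² + 1.0²) ≈ 1.0.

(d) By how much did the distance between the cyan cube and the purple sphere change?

+4.6

Before: roughly 6.2 units apart; after: 10.8. That's 4.6 units further apart.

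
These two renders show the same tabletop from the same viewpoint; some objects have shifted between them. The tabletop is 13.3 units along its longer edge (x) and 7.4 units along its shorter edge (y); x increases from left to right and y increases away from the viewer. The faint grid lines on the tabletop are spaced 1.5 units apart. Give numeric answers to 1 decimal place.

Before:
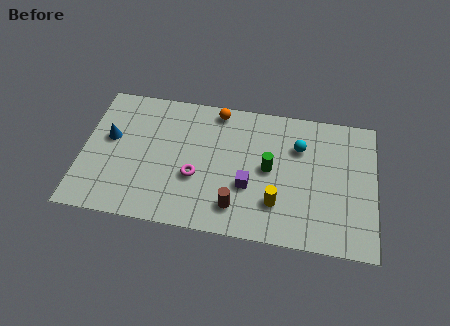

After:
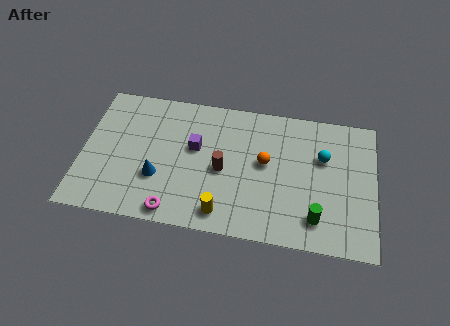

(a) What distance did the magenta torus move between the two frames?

2.2

The magenta torus moved from about (5.2, 2.8) to (4.3, 0.8), a distance of √(0.9² + 2.0²) ≈ 2.2.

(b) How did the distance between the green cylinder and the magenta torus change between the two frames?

+3.0

They were about 3.4 units apart before and 6.4 after — 3.0 units further apart.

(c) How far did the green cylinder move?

3.2

The green cylinder was near (8.5, 3.8) before and (10.7, 1.5) after, so it travelled √(2.2² + 2.3²) ≈ 3.2 units.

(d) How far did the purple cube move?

3.0

The purple cube was near (7.6, 2.7) before and (5.1, 4.4) after, so it travelled √(2.5² + 1.7²) ≈ 3.0 units.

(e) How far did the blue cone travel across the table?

2.9

The blue cone was near (1.2, 4.3) before and (3.5, 2.5) after, so it travelled √(2.3² + 1.8²) ≈ 2.9 units.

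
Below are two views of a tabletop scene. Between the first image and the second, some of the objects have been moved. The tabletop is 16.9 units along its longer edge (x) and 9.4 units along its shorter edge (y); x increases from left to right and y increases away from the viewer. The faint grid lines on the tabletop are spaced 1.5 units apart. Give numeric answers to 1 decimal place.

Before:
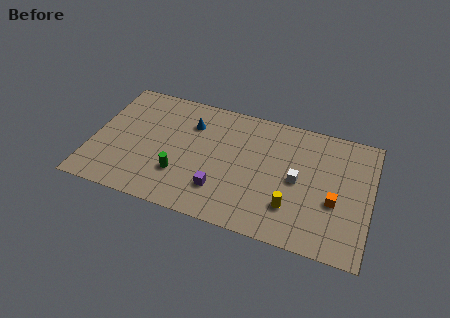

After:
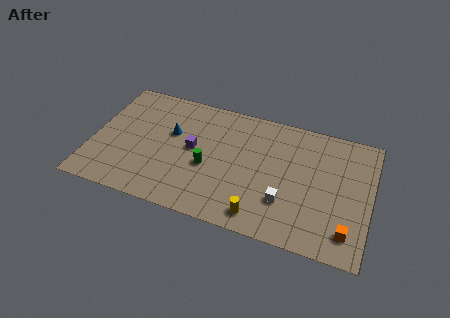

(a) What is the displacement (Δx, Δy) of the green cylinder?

(1.6, 1.1)

The green cylinder started near (5.5, 2.8) and ended near (7.1, 3.9).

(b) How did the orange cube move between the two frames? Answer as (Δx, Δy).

(0.9, -1.9)

The orange cube was at about (14.8, 3.7) and moved to about (15.7, 1.8).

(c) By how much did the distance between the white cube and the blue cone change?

+0.7

The distance was about 7.1 in the first image and 7.8 in the second, so they moved 0.7 units further apart.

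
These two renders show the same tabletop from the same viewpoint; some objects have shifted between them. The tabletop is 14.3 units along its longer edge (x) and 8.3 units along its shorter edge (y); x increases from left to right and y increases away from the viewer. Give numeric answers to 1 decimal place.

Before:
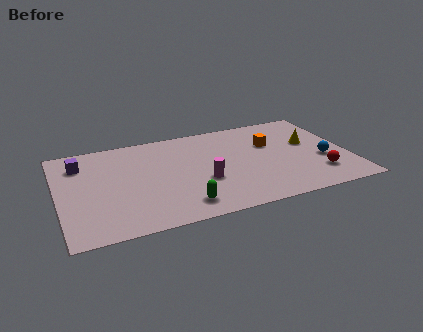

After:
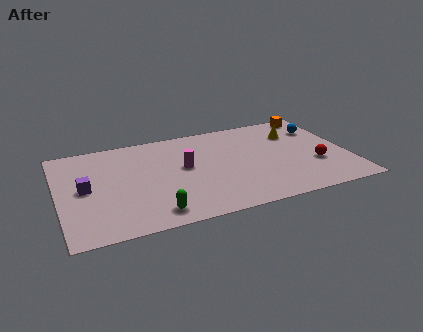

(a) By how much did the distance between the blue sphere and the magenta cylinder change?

+1.2

The distance was about 6.0 in the first image and 7.2 in the second, so they moved 1.2 units further apart.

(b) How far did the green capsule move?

1.4

The green capsule was near (5.8, 1.4) before and (4.4, 1.2) after, so it travelled √(1.4² + 0.2²) ≈ 1.4 units.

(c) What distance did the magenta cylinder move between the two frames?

1.7

The magenta cylinder was near (7.0, 3.1) before and (6.2, 4.6) after, so it travelled √(0.8² + 1.5²) ≈ 1.7 units.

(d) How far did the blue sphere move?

2.9

From (13.0, 3.2) to (13.2, 6.1), the blue sphere covered √(0.2² + 2.9²) ≈ 2.9 units.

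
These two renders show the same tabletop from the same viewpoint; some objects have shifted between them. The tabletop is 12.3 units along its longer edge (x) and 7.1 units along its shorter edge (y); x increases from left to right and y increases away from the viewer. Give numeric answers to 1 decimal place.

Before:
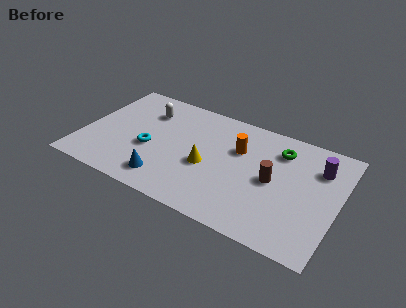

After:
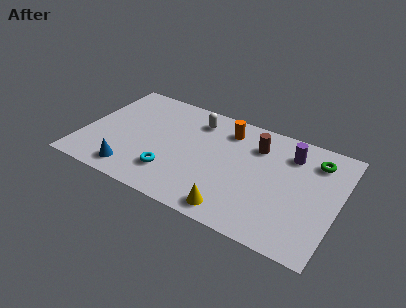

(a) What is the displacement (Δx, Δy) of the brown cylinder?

(-1.0, 1.8)

From the two frames, the brown cylinder sits at roughly (9.2, 3.5) before and (8.2, 5.3) after.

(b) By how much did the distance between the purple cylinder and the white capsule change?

-3.8

They were about 8.4 units apart before and 4.6 after — 3.8 units closer together.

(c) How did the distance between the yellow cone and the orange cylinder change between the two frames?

+2.8

Before: roughly 2.1 units apart; after: 4.9. That's 2.8 units further apart.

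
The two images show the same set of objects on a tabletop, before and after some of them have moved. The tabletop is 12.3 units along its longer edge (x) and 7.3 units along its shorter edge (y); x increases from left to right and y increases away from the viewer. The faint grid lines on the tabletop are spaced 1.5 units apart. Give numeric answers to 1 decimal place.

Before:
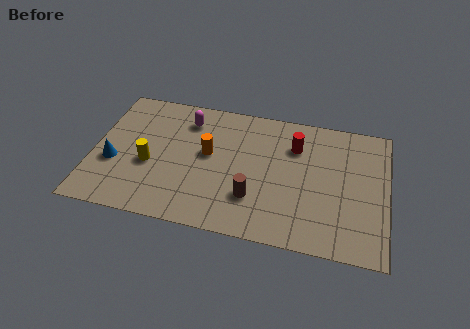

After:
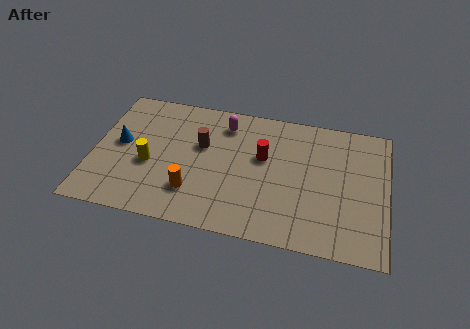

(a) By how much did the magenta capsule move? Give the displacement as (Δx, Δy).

(1.6, 0.1)

The magenta capsule was at about (3.8, 5.8) and moved to about (5.4, 5.9).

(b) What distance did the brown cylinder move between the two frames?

3.3

The brown cylinder moved from about (6.8, 2.1) to (4.5, 4.5), a distance of √(2.3² + 2.4²) ≈ 3.3.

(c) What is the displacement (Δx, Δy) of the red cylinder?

(-1.3, -0.9)

The red cylinder started near (8.4, 5.3) and ended near (7.1, 4.4).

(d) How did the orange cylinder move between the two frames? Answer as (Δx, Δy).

(-0.5, -2.2)

The orange cylinder started near (4.8, 4.1) and ended near (4.3, 1.9).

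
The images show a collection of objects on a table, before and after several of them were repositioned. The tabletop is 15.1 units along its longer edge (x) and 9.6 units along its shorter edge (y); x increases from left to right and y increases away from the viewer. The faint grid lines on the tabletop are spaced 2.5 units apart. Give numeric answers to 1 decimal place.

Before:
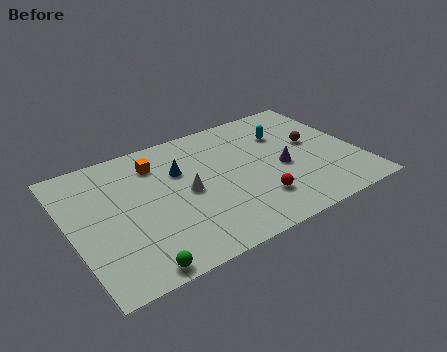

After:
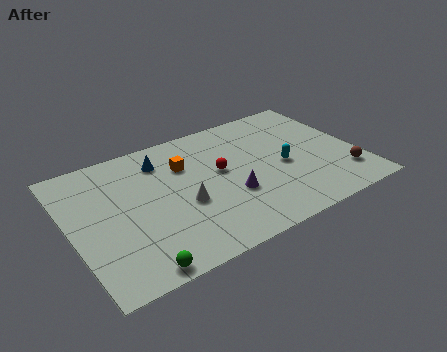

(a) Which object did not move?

the green sphere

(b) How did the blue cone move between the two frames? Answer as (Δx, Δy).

(-0.8, 1.2)

The blue cone started near (5.9, 6.4) and ended near (5.1, 7.6).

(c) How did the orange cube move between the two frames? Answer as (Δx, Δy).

(1.4, -0.8)

From the two frames, the orange cube sits at roughly (4.8, 7.5) before and (6.2, 6.7) after.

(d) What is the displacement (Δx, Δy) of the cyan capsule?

(-0.5, -2.5)

The cyan capsule was at about (11.6, 6.8) and moved to about (11.1, 4.3).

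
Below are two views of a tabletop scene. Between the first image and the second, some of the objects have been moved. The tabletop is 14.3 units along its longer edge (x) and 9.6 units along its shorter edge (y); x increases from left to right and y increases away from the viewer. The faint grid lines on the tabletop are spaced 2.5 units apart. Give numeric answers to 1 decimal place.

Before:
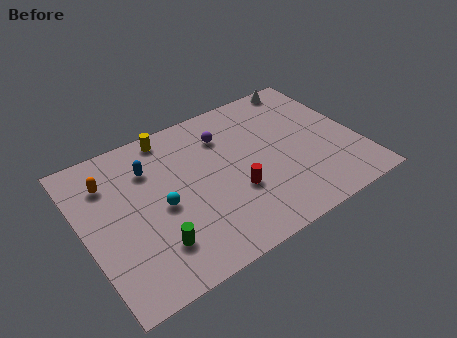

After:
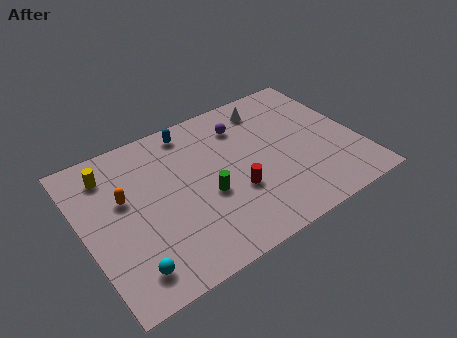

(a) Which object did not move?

the red cylinder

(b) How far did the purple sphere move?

1.0

The purple sphere was near (7.7, 7.2) before and (8.7, 7.4) after, so it travelled √(1.0² + 0.2²) ≈ 1.0 units.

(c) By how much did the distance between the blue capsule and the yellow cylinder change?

+2.4

Before: roughly 2.1 units apart; after: 4.5. That's 2.4 units further apart.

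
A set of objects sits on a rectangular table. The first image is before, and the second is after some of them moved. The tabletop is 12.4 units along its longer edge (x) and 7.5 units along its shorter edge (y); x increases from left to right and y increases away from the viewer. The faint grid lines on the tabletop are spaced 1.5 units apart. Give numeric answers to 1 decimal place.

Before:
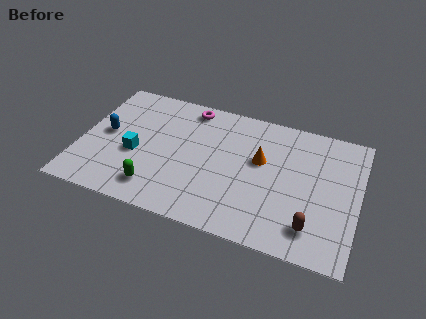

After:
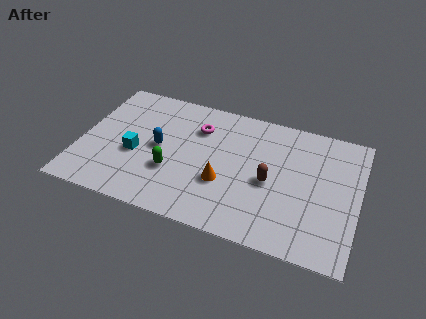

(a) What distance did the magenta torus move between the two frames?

1.2

The magenta torus moved from about (4.6, 6.6) to (5.1, 5.5), a distance of √(0.5² + 1.1²) ≈ 1.2.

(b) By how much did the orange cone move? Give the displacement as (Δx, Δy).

(-1.5, -1.8)

The orange cone started near (8.0, 4.5) and ended near (6.5, 2.7).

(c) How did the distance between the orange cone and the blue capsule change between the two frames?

-3.7

They were about 6.9 units apart before and 3.2 after — 3.7 units closer together.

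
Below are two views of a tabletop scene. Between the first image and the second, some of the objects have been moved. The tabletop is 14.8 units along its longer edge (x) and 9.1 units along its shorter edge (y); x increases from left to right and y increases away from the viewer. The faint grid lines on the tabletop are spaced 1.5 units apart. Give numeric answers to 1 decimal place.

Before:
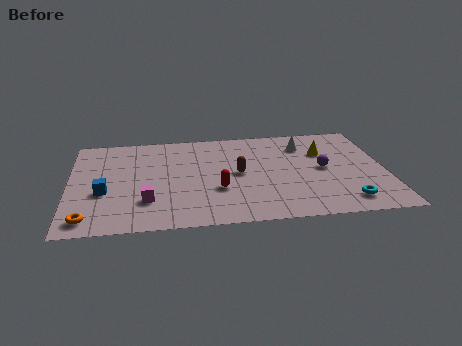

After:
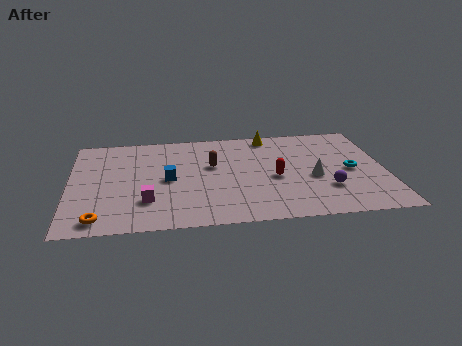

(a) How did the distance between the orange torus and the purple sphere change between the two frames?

-0.8

Before: roughly 11.5 units apart; after: 10.7. That's 0.8 units closer together.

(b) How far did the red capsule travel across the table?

2.8

The red capsule was near (6.9, 3.2) before and (9.6, 4.0) after, so it travelled √(2.7² + 0.8²) ≈ 2.8 units.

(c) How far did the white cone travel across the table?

3.2

The white cone moved from about (11.1, 7.0) to (11.4, 3.8), a distance of √(0.3² + 3.2²) ≈ 3.2.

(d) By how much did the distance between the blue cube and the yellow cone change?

-4.6

Before: roughly 10.7 units apart; after: 6.1. That's 4.6 units closer together.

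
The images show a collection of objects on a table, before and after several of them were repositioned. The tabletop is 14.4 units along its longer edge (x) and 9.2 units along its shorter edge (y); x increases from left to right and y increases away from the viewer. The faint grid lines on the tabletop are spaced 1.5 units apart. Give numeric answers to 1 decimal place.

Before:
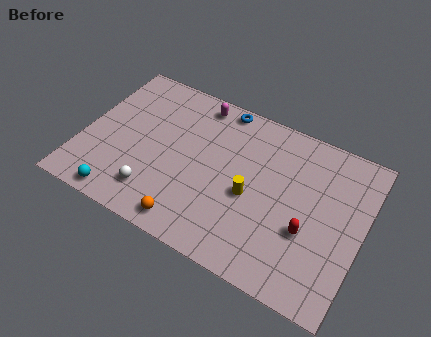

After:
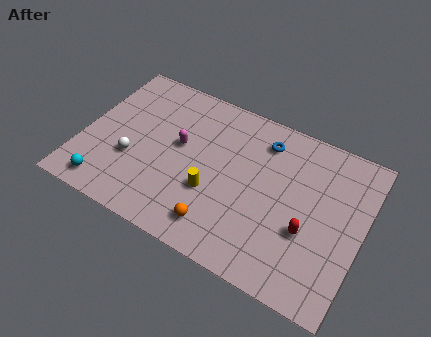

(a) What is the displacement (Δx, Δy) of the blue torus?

(2.4, -1.0)

The blue torus started near (6.6, 8.4) and ended near (9.0, 7.4).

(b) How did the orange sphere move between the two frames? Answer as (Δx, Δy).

(1.4, 0.5)

The orange sphere was at about (6.1, 1.1) and moved to about (7.5, 1.6).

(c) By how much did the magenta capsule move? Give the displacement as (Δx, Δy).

(-0.5, -2.9)

From the two frames, the magenta capsule sits at roughly (5.4, 8.1) before and (4.9, 5.2) after.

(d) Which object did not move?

the red capsule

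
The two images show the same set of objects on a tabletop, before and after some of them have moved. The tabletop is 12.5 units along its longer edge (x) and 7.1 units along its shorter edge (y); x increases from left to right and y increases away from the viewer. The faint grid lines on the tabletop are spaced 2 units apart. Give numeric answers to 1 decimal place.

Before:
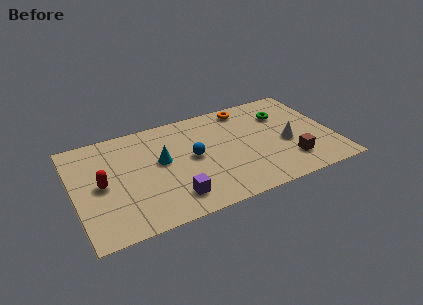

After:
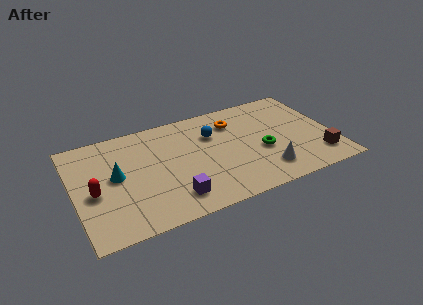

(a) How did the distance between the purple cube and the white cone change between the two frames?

-1.4

The distance was about 5.9 in the first image and 4.5 in the second, so they moved 1.4 units closer together.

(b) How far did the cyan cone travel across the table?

2.2

The cyan cone was near (4.2, 4.0) before and (2.0, 3.8) after, so it travelled √(2.2² + 0.2²) ≈ 2.2 units.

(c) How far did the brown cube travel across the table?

1.4

The brown cube was near (10.2, 1.7) before and (11.6, 1.5) after, so it travelled √(1.4² + 0.2²) ≈ 1.4 units.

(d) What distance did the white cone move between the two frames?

1.9

The white cone moved from about (10.2, 3.0) to (9.0, 1.5), a distance of √(1.2² + 1.5²) ≈ 1.9.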